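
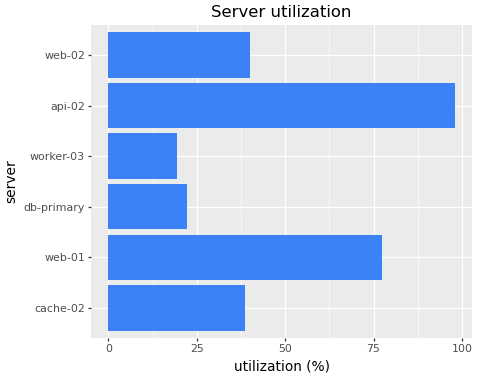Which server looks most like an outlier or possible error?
api-02

api-02 ≈ 100; the rest sit between ≈ 20 and ≈ 80.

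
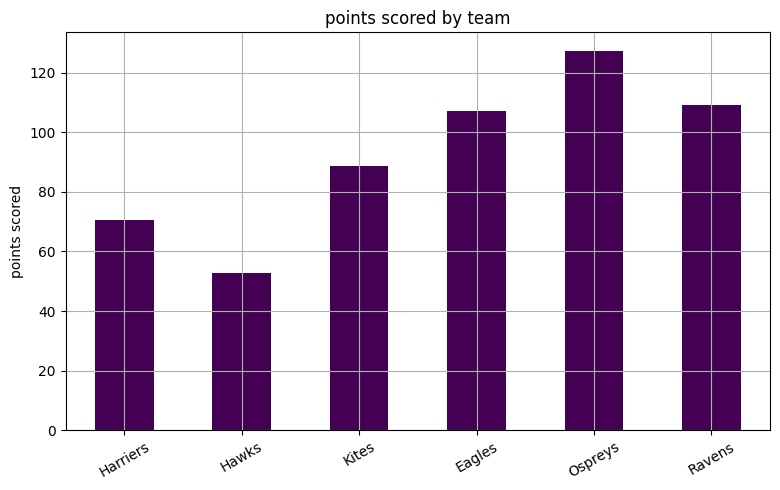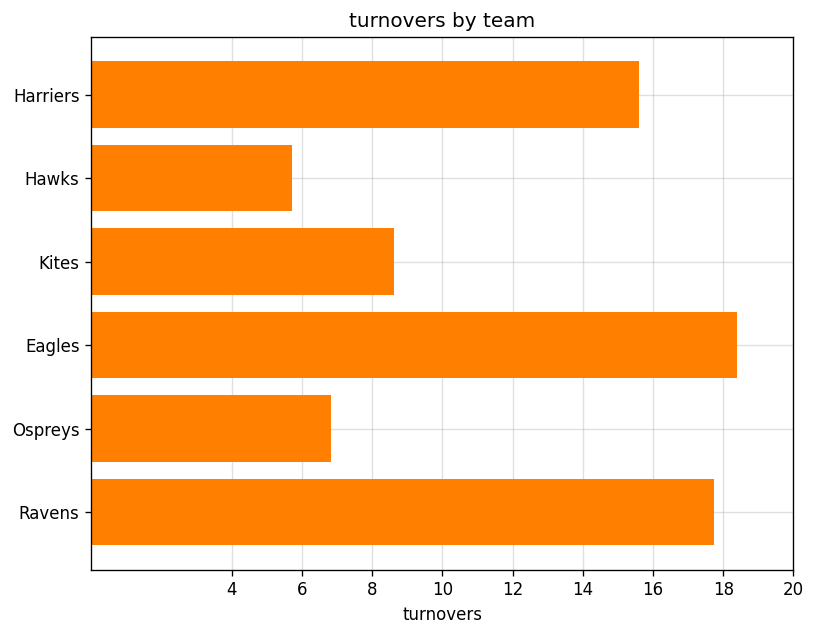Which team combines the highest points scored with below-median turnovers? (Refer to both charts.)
Ospreys

Chart 2 median turnovers ≈ 12; below-median teams: Hawks, Kites, Ospreys. Among those, Ospreys has the highest points scored (≈ 120).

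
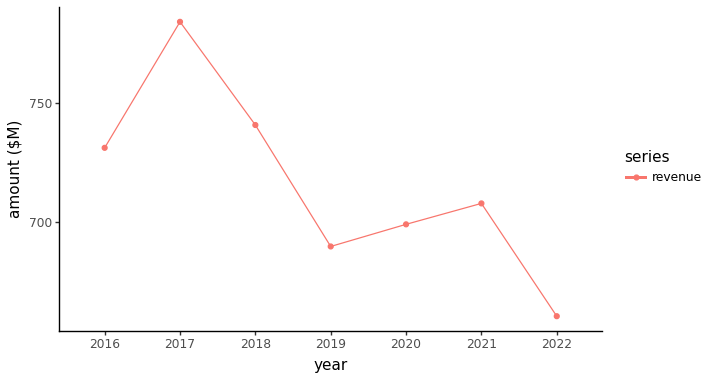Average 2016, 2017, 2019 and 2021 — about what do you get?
≈ 725

(740 + 780 + 680 + 700) / 4 ≈ 725.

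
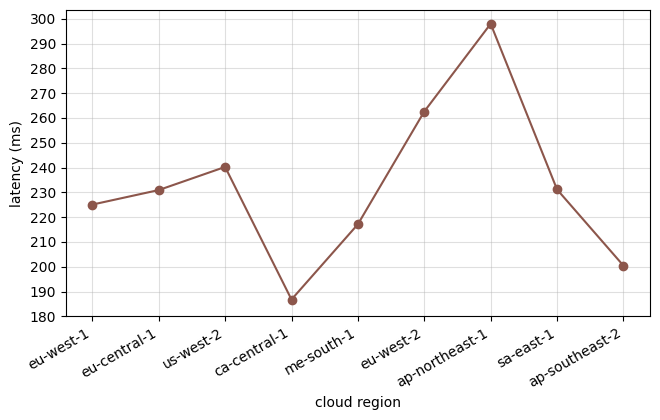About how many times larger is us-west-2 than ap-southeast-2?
us-west-2 ≈ 240, ap-southeast-2 ≈ 200; 240/200 ≈ 1.2.

≈ 1.2×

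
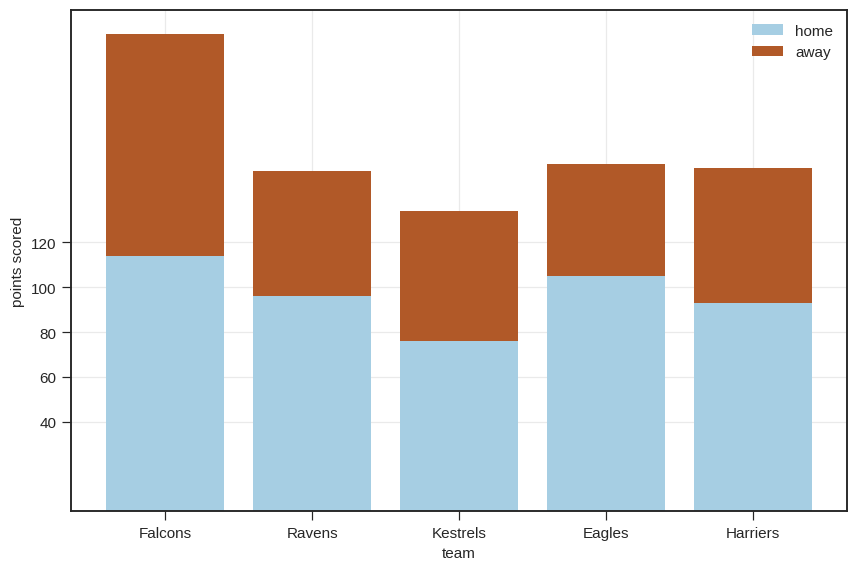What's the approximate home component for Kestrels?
home top ≈ 80, bottom ≈ 0; segment ≈ 80.

≈ 80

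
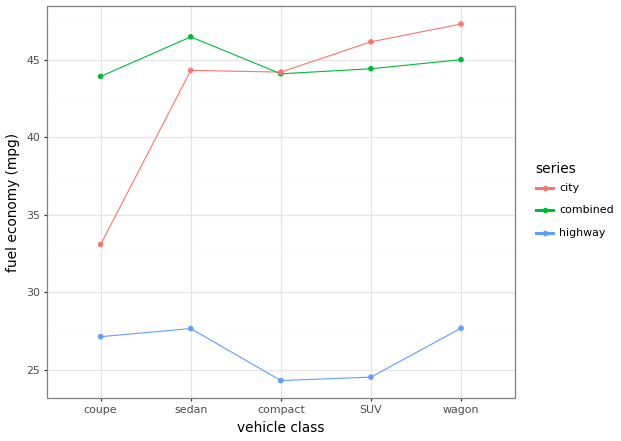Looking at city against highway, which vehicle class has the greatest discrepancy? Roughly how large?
SUV: city ≈ 46, highway ≈ 24 → gap ≈ 22. Next-largest (compact) is only ≈ 20.

SUV, ≈ 22 mpg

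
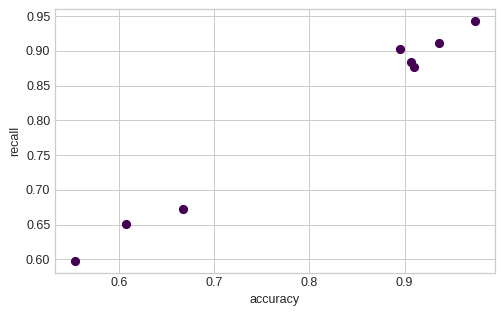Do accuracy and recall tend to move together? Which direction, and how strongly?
Points are positively correlated; strong (|r| ≈ 1.0).

positive, strong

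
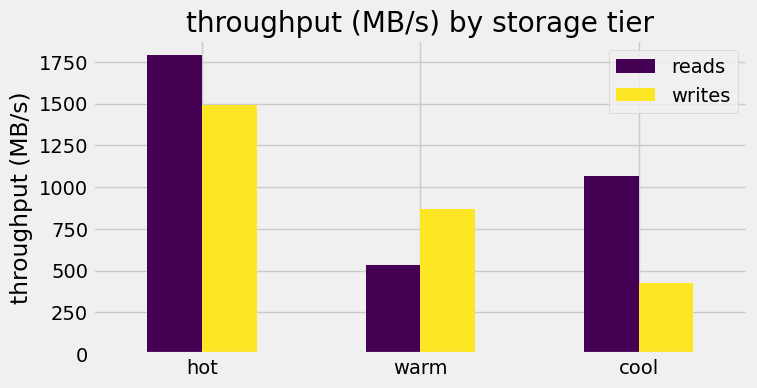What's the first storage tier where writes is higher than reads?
warm

hot: writes ≈ 1400 vs reads ≈ 1800 (not yet); warm: writes ≈ 800 vs reads ≈ 600 (first crossover).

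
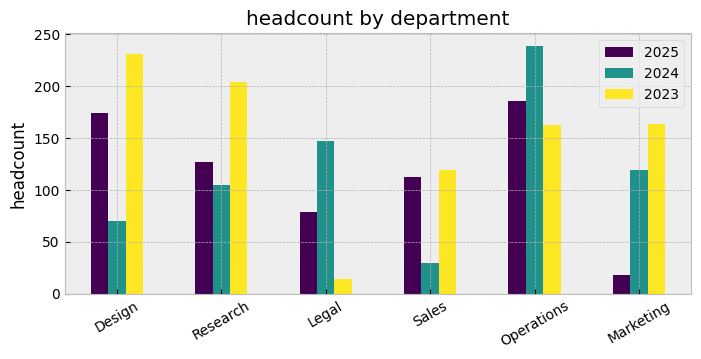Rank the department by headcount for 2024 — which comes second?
Top 3 for 2024: Operations ≈ 240, Legal ≈ 140, Marketing ≈ 120.

Legal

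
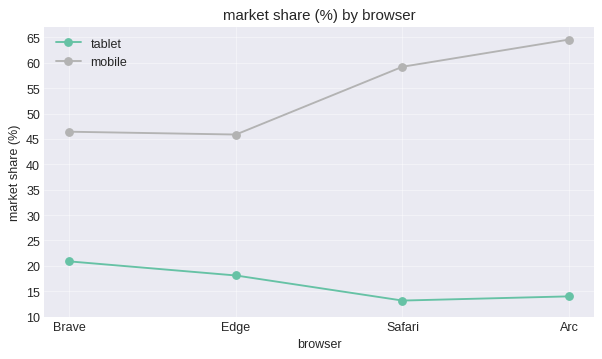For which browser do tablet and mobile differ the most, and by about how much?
Arc: tablet ≈ 15, mobile ≈ 65 → gap ≈ 50. Next-largest (Safari) is only ≈ 45.

Arc, ≈ 50 %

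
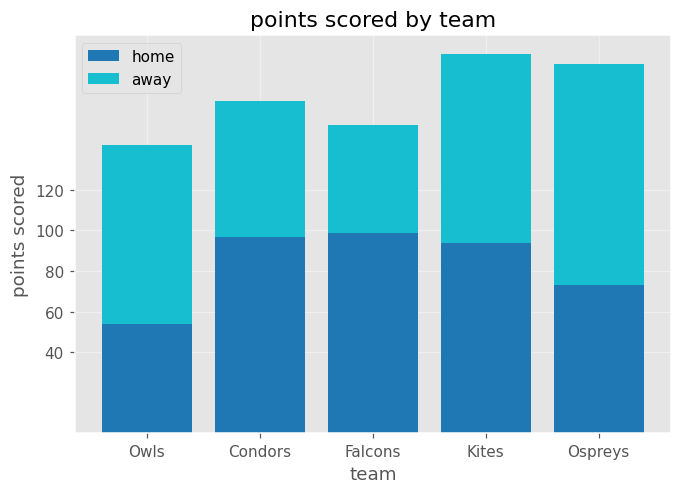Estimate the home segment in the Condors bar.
home top ≈ 100, bottom ≈ 0; segment ≈ 100.

≈ 100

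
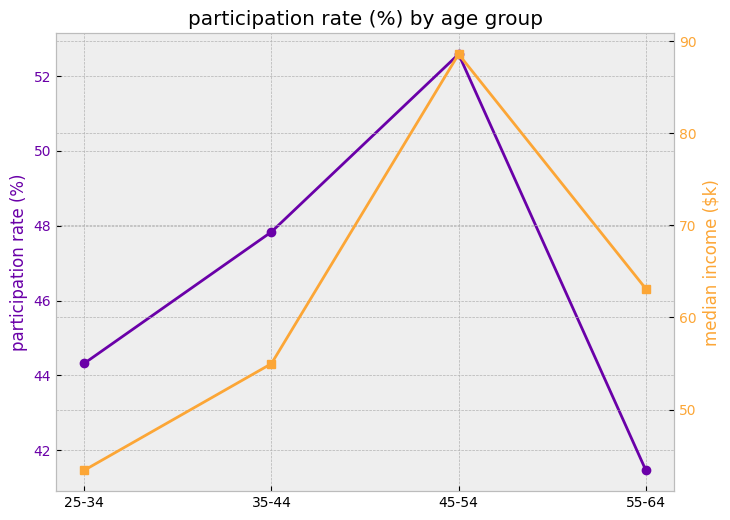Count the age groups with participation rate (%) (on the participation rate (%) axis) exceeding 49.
Above 49: 45-54.

1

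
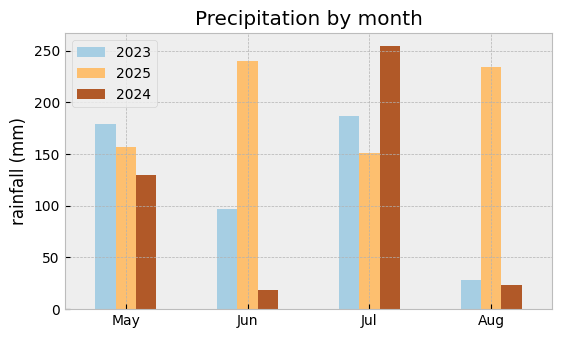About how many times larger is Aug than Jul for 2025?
Aug ≈ 225, Jul ≈ 150; 225/150 ≈ 1.5.

≈ 1.5×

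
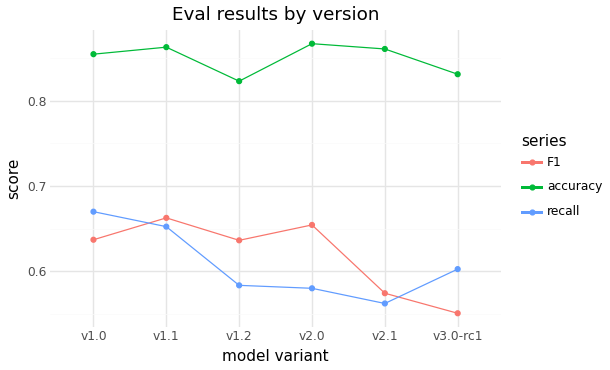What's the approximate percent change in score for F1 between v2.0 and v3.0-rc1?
v2.0 ≈ 0.65, v3.0-rc1 ≈ 0.55; (0.55 − 0.65) / 0.65 ≈ -15.4%.

≈ -15.4%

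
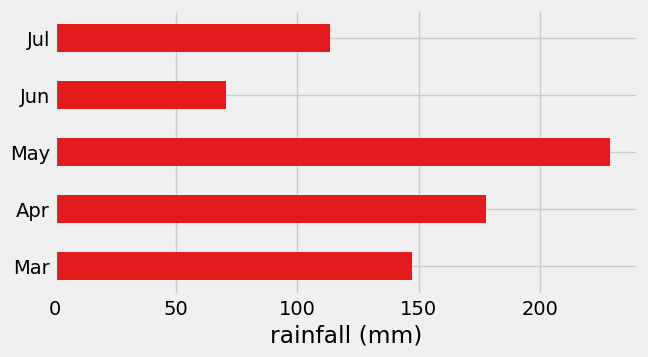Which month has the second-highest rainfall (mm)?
Apr

Top 3: May ≈ 220, Apr ≈ 180, Mar ≈ 140.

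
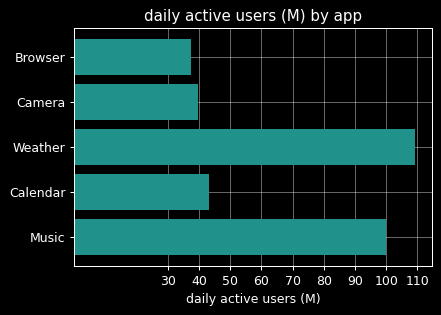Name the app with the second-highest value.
Top 3: Weather ≈ 110, Music ≈ 100, Calendar ≈ 40.

Music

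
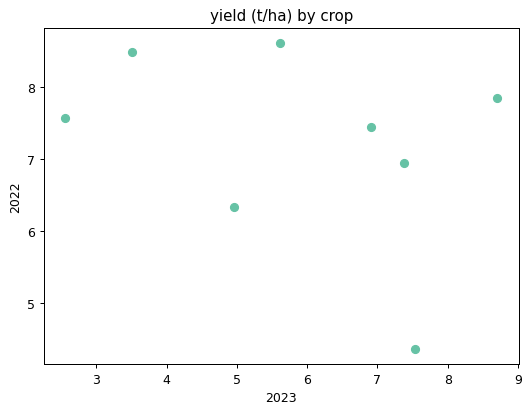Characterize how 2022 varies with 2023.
negative, weak

Points are negatively correlated; weak (|r| ≈ 0.3).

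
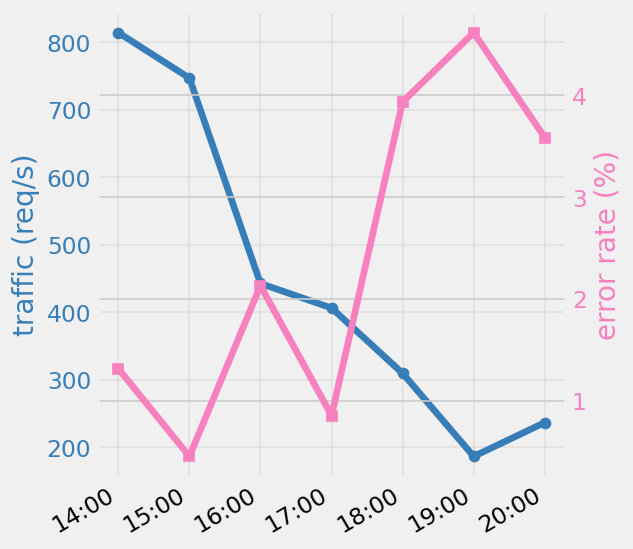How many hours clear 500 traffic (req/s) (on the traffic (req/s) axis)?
Above 500: 14:00, 15:00.

2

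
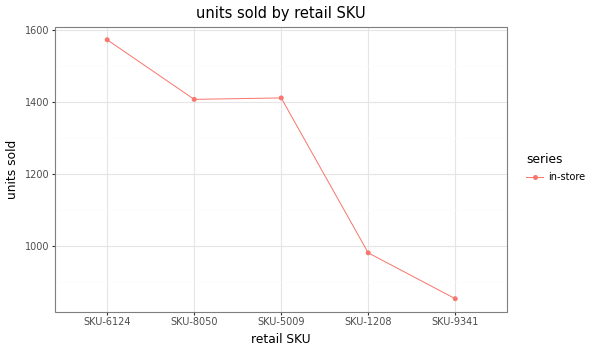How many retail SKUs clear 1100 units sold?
Above 1100: SKU-6124, SKU-8050, SKU-5009.

3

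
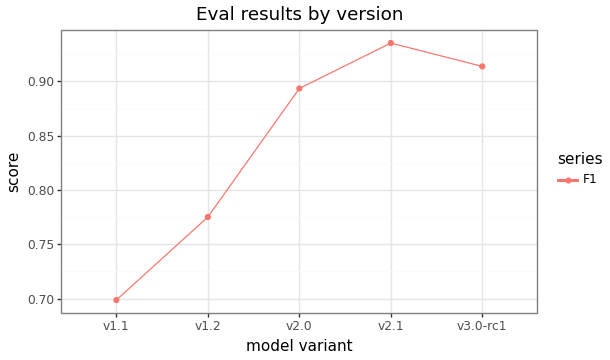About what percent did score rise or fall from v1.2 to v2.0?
≈ +15.4%

v1.2 ≈ 0.78, v2.0 ≈ 0.90; (0.90 − 0.78) / 0.78 ≈ +15.4%.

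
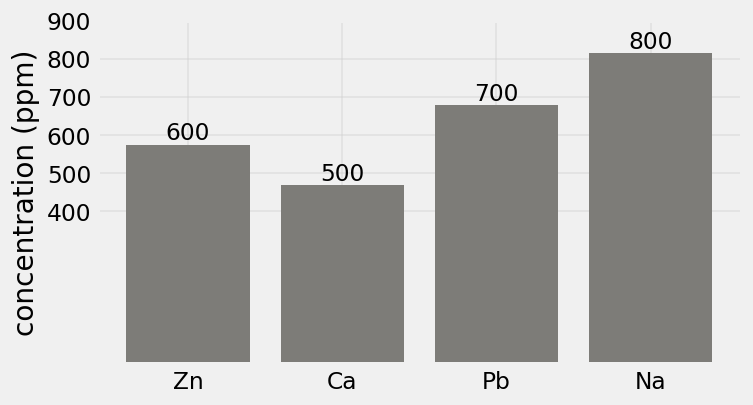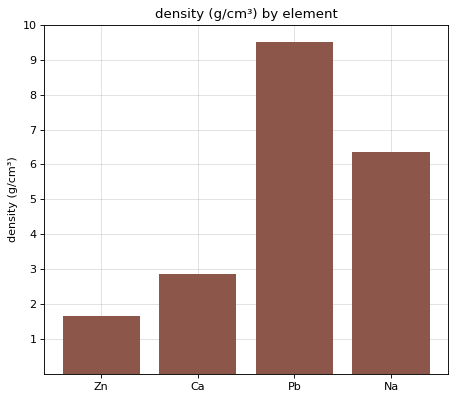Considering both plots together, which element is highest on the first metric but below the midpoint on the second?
Zn

Chart 2 median density (g/cm³) ≈ 5; below-median elements: Zn, Ca. Among those, Zn has the highest concentration (ppm) (≈ 600).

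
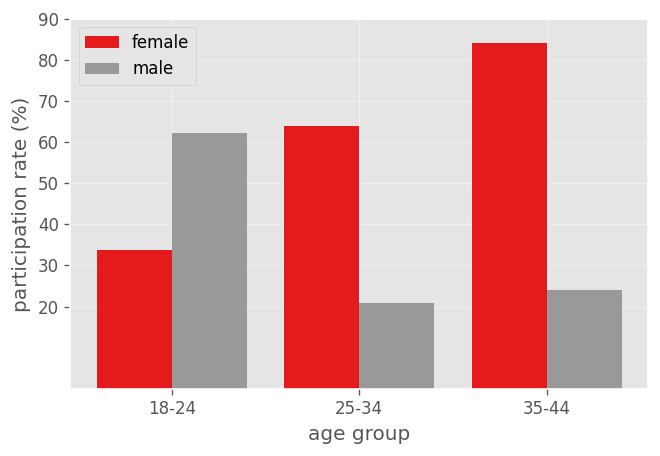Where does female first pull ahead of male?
25-34

18-24: female ≈ 30 vs male ≈ 60 (not yet); 25-34: female ≈ 60 vs male ≈ 20 (first crossover).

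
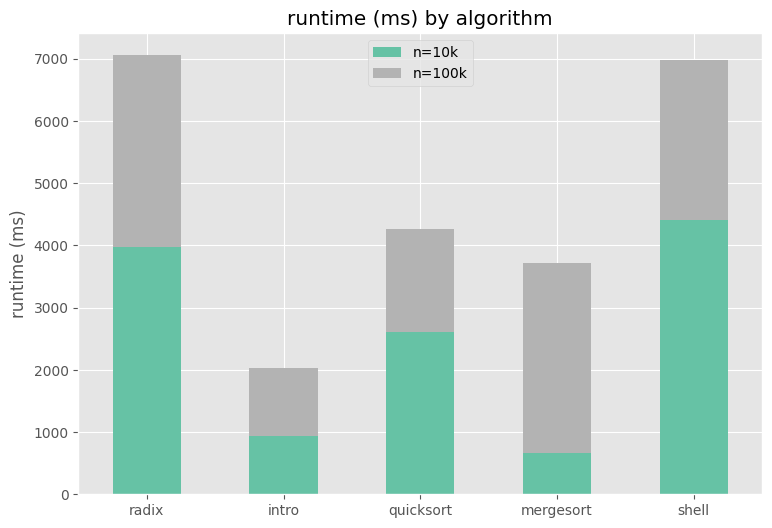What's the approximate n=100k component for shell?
≈ 3000

n=100k top ≈ 7000, bottom ≈ 4000; segment ≈ 3000.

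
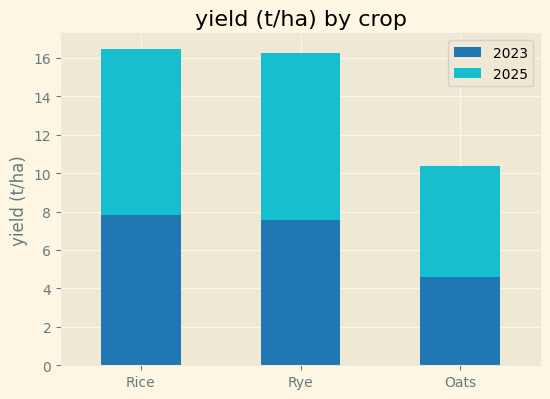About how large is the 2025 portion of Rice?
2025 top ≈ 16, bottom ≈ 8; segment ≈ 8.

≈ 8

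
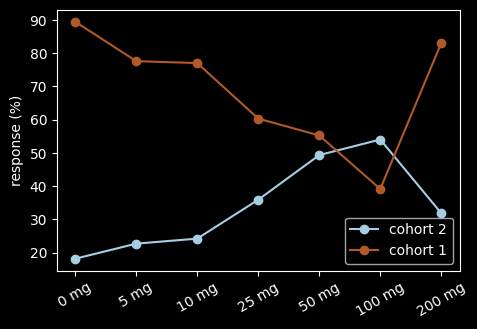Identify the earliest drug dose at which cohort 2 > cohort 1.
50 mg: cohort 2 ≈ 50 vs cohort 1 ≈ 60 (not yet); 100 mg: cohort 2 ≈ 50 vs cohort 1 ≈ 40 (first crossover).

100 mg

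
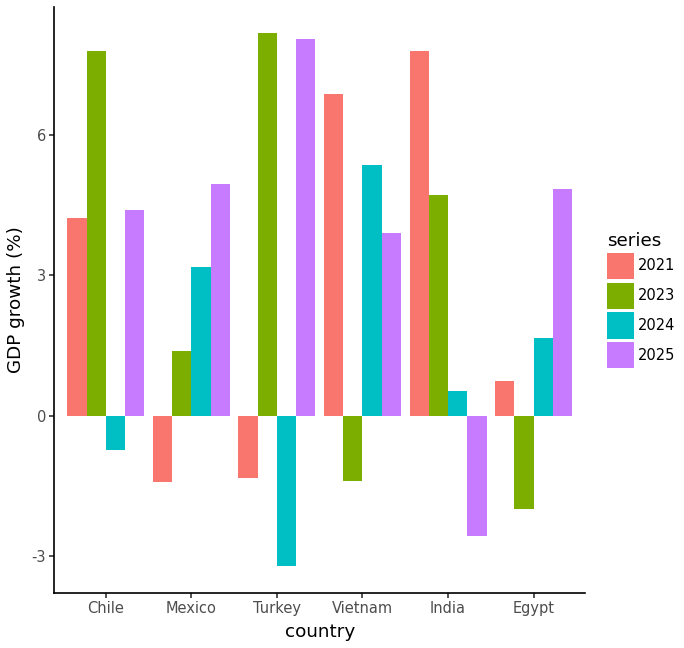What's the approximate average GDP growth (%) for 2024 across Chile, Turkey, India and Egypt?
(-1 + -3 + 1 + 2) / 4 ≈ 0.

≈ 0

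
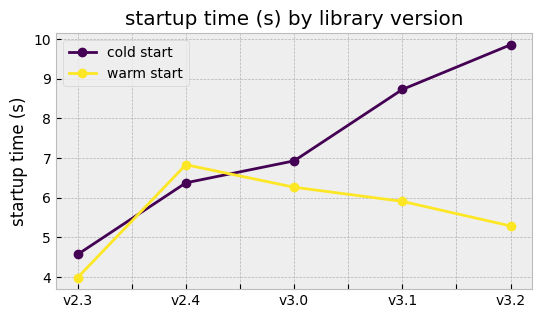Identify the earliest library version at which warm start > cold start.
v2.4

v2.3: warm start ≈ 4.0 vs cold start ≈ 4.5 (not yet); v2.4: warm start ≈ 7.0 vs cold start ≈ 6.5 (first crossover).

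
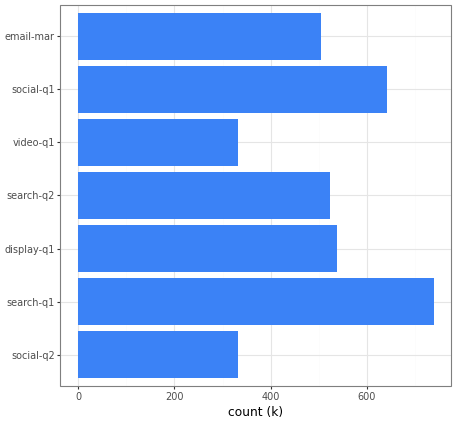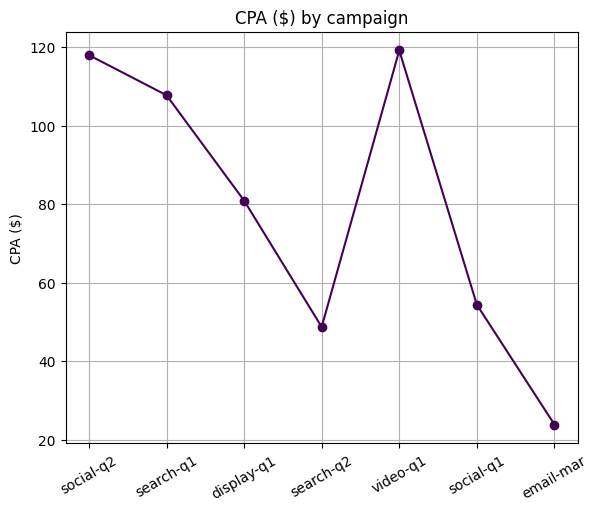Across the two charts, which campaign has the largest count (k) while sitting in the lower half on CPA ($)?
social-q1

Chart 2 median CPA ($) ≈ 80; below-median campaigns: search-q2, social-q1, email-mar. Among those, social-q1 has the highest count (k) (≈ 600).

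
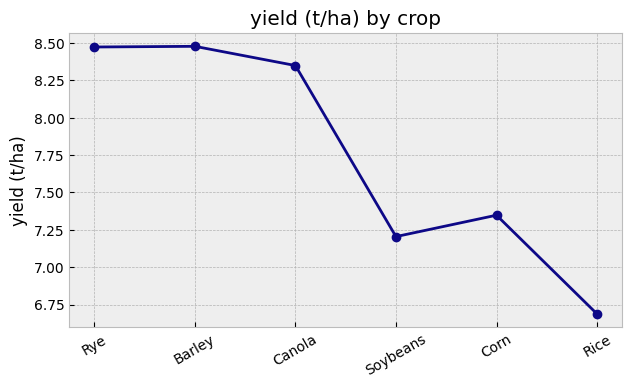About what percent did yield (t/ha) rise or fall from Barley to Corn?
≈ -11.9%

Barley ≈ 8.4, Corn ≈ 7.4; (7.4 − 8.4) / 8.4 ≈ -11.9%.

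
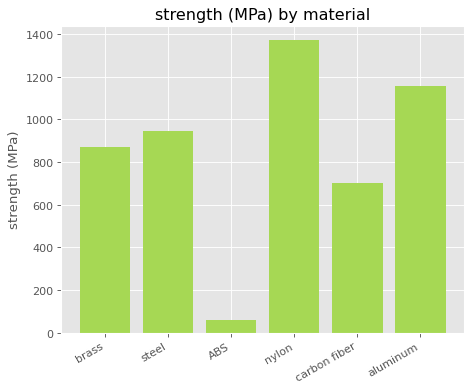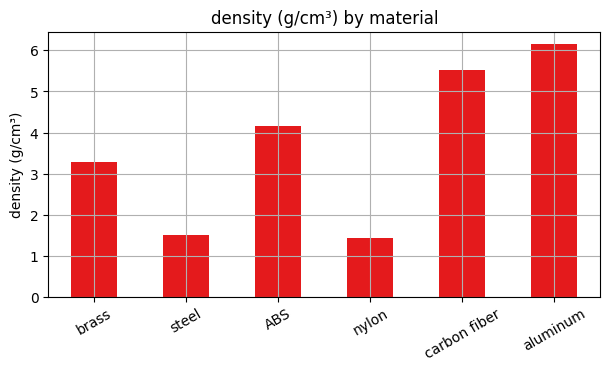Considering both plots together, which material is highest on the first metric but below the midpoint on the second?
nylon

Chart 2 median density (g/cm³) ≈ 4; below-median materials: brass, steel, nylon. Among those, nylon has the highest strength (MPa) (≈ 1400).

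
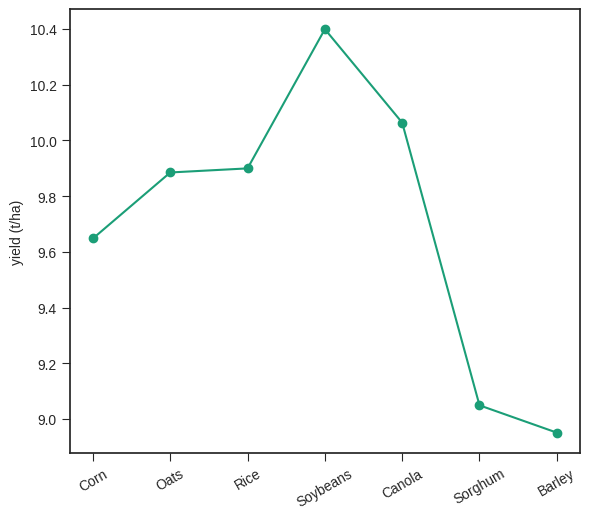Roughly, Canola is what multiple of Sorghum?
Canola ≈ 10.0, Sorghum ≈ 9.0; 10.0/9.0 ≈ 1.11.

≈ 1.11×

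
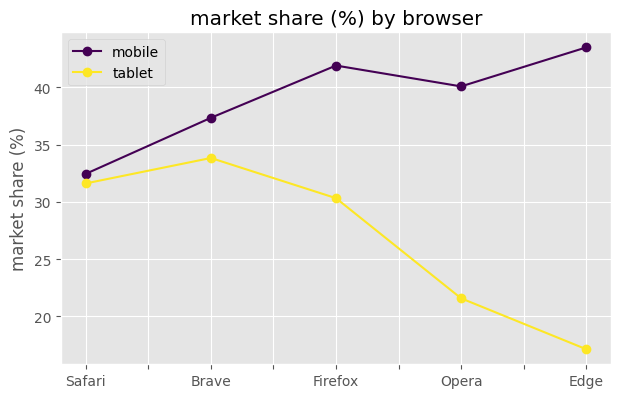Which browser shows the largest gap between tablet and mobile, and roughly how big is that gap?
Edge: tablet ≈ 15, mobile ≈ 45 → gap ≈ 30. Next-largest (Opera) is only ≈ 20.

Edge, ≈ 30 %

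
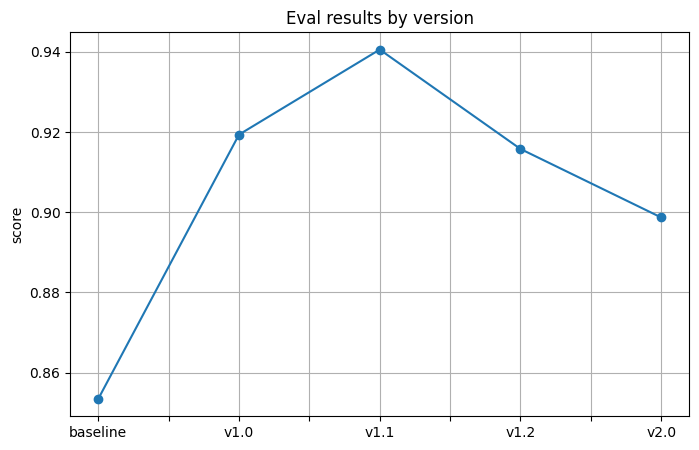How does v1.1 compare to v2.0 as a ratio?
v1.1 ≈ 0.94, v2.0 ≈ 0.90; 0.94/0.90 ≈ 1.04.

≈ 1.04×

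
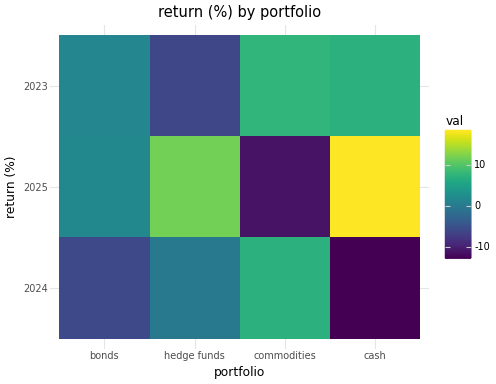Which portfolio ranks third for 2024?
Top 4 for 2024: commodities ≈ 5, hedge funds ≈ 0, bonds ≈ -5, cash ≈ -15.

bonds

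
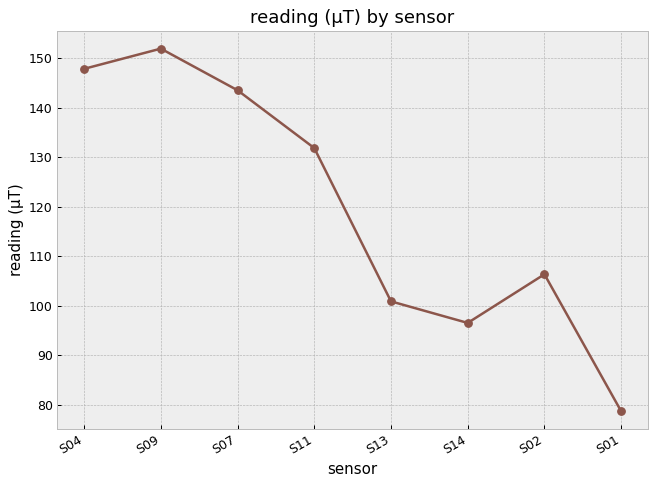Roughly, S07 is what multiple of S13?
S07 ≈ 140, S13 ≈ 100; 140/100 ≈ 1.4.

≈ 1.4×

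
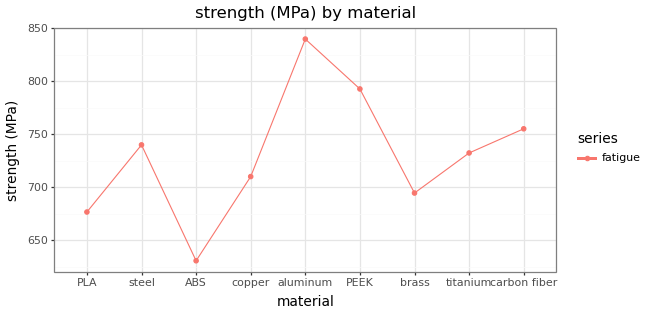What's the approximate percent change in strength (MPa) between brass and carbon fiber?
≈ +8.6%

brass ≈ 700, carbon fiber ≈ 760; (760 − 700) / 700 ≈ +8.6%.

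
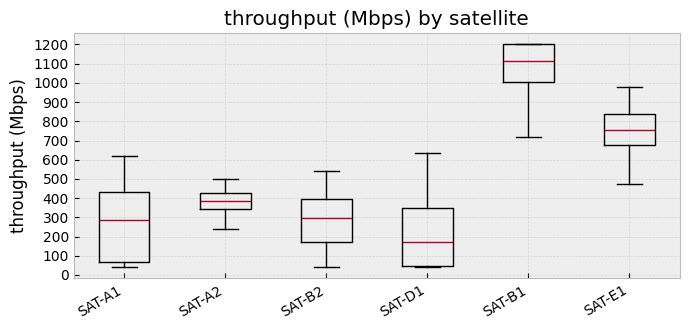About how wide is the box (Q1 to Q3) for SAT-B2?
Q3 ≈ 400, Q1 ≈ 200; IQR ≈ 200.

≈ 200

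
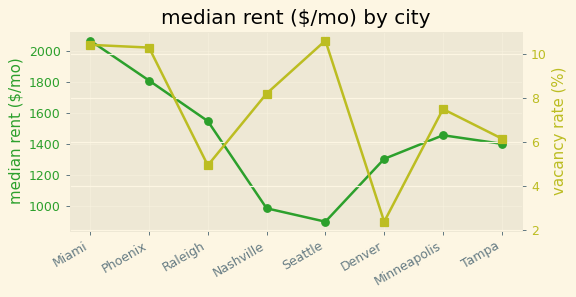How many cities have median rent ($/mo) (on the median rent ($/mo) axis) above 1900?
Above 1900: Miami.

1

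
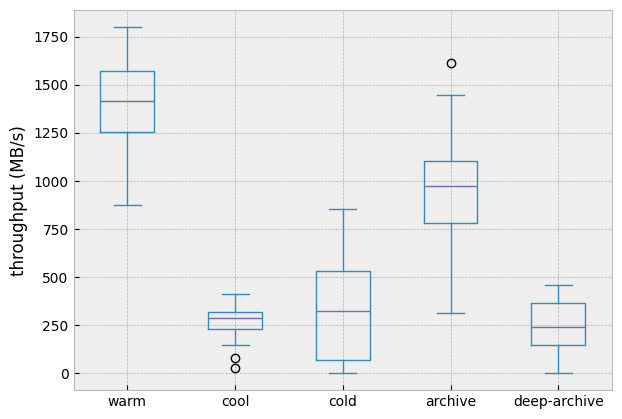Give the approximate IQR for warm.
Q3 ≈ 1600, Q1 ≈ 1300; IQR ≈ 300.

≈ 300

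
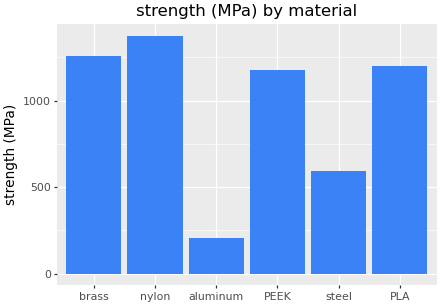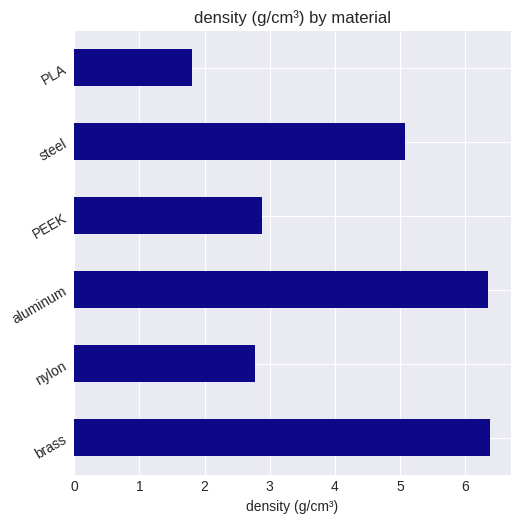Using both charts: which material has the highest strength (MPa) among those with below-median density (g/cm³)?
nylon

Chart 2 median density (g/cm³) ≈ 4; below-median materials: nylon, PEEK, PLA. Among those, nylon has the highest strength (MPa) (≈ 1400).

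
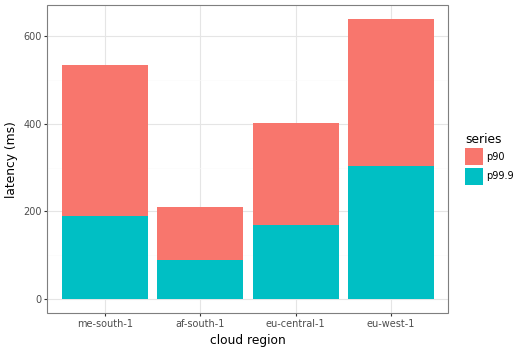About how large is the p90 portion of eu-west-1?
p90 top ≈ 600, bottom ≈ 300; segment ≈ 300.

≈ 300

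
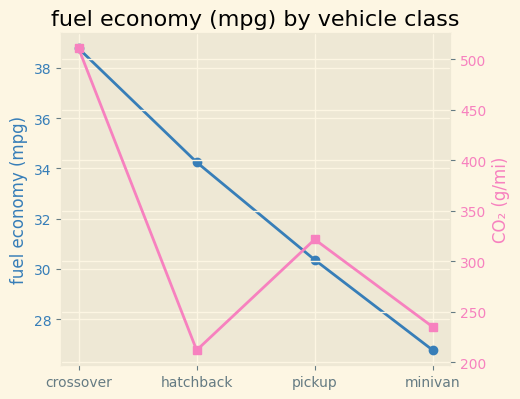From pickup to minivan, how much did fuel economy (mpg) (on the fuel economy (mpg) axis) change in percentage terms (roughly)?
≈ -13.3%

pickup ≈ 30, minivan ≈ 26; (26 − 30) / 30 ≈ -13.3%.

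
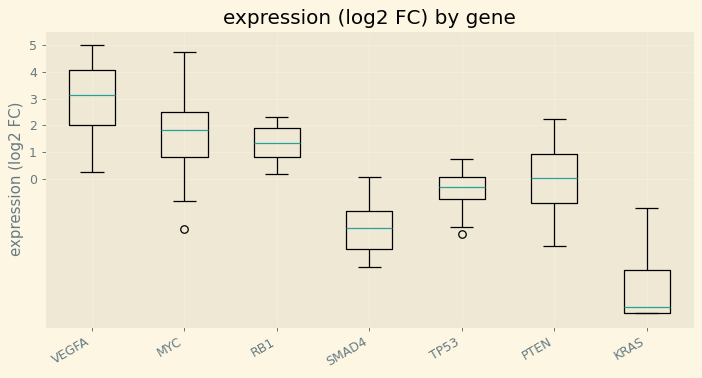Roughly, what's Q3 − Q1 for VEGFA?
≈ 2

Q3 ≈ 4, Q1 ≈ 2; IQR ≈ 2.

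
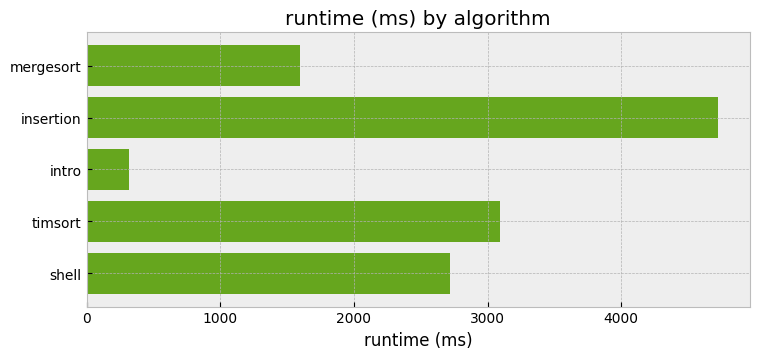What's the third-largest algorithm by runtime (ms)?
shell

Top 4: insertion ≈ 4500, timsort ≈ 3000, shell ≈ 2500, mergesort ≈ 1500.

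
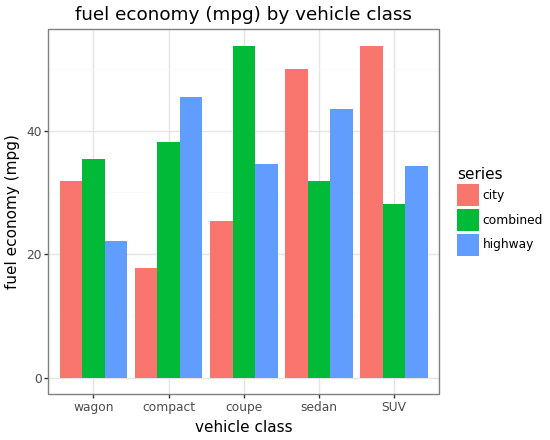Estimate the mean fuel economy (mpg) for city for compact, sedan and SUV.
(20 + 50 + 55) / 3 ≈ 42.

≈ 42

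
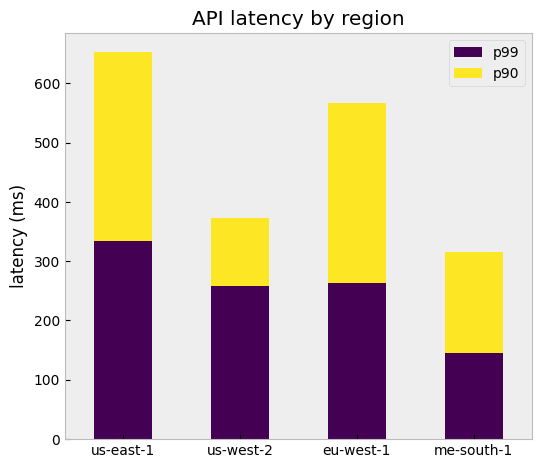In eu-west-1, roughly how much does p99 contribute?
≈ 300

p99 top ≈ 300, bottom ≈ 0; segment ≈ 300.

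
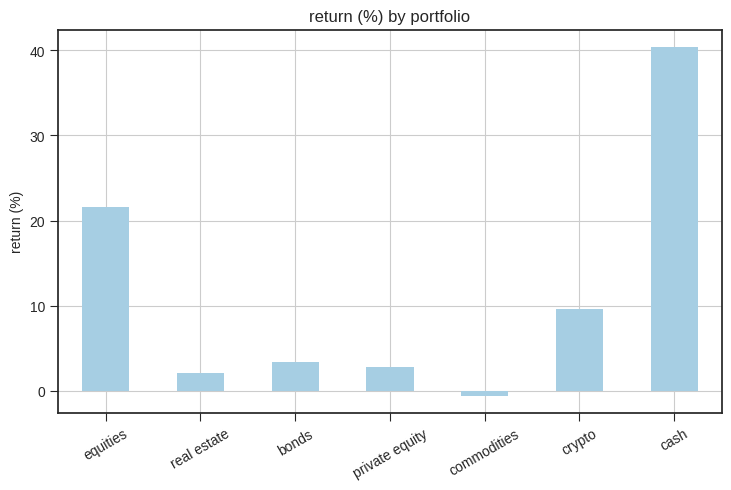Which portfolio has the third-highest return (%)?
Top 4: cash ≈ 40, equities ≈ 20, crypto ≈ 10, bonds ≈ 5.

crypto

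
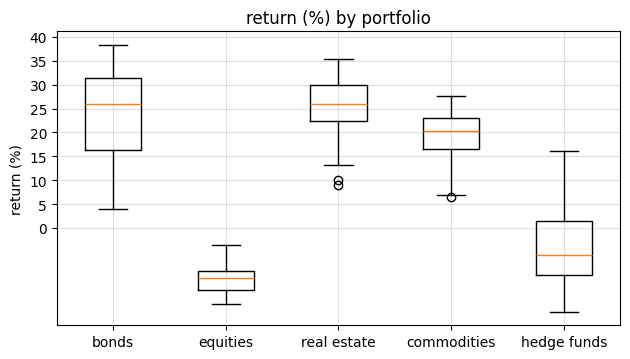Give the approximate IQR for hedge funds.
≈ 10

Q3 ≈ 0, Q1 ≈ -10; IQR ≈ 10.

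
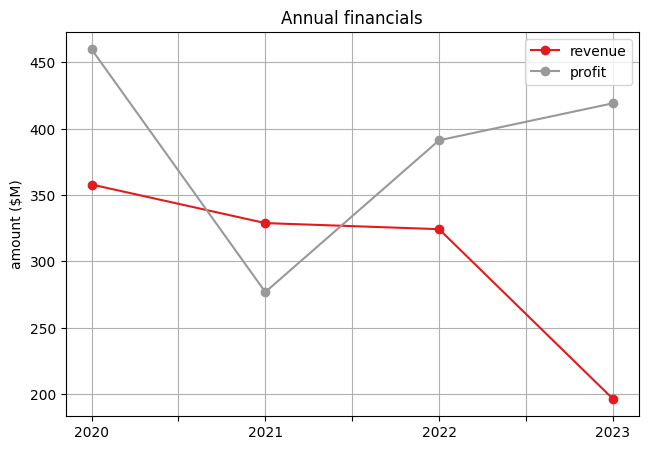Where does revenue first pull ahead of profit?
2021

2020: revenue ≈ 350 vs profit ≈ 450 (not yet); 2021: revenue ≈ 325 vs profit ≈ 275 (first crossover).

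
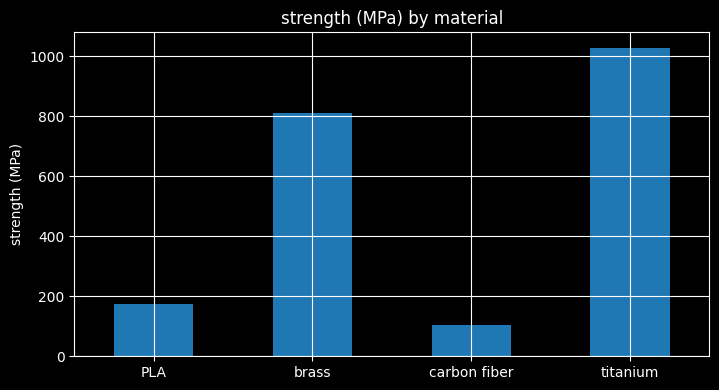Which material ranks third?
PLA

Top 4: titanium ≈ 1000, brass ≈ 800, PLA ≈ 200, carbon fiber ≈ 100.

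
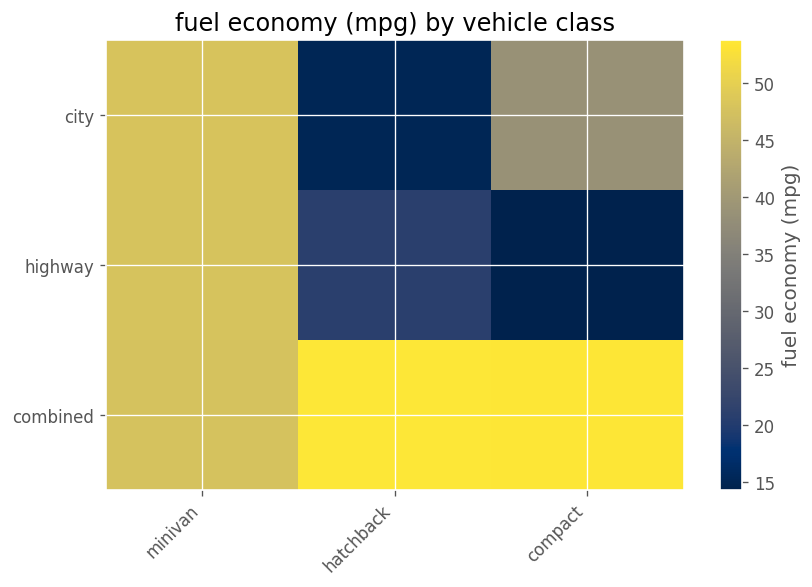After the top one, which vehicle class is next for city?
Top 3 for city: minivan ≈ 50, compact ≈ 40, hatchback ≈ 15.

compact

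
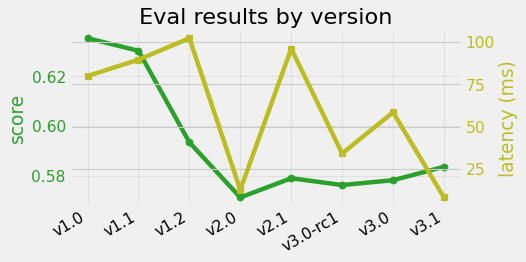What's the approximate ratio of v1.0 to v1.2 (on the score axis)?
v1.0 ≈ 0.64, v1.2 ≈ 0.59; 0.64/0.59 ≈ 1.08.

≈ 1.08×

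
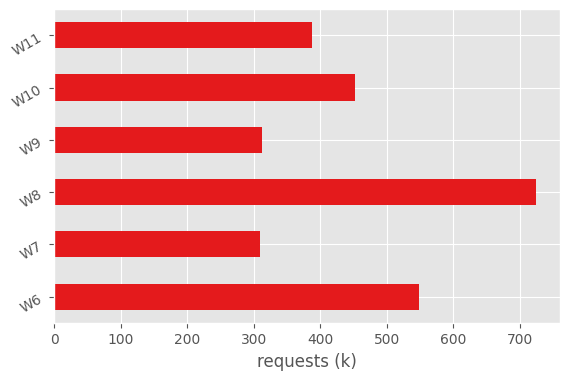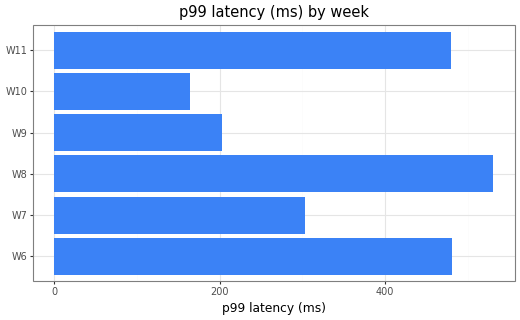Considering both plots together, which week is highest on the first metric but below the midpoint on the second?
Chart 2 median p99 latency (ms) ≈ 400; below-median weeks: W7, W9, W10. Among those, W10 has the highest requests (k) (≈ 500).

W10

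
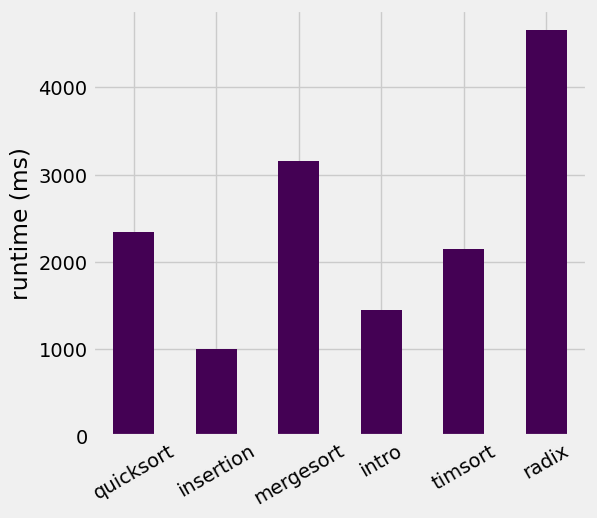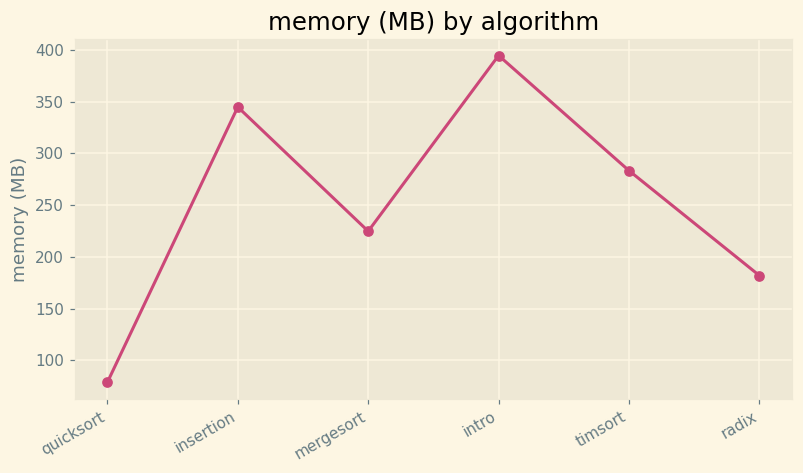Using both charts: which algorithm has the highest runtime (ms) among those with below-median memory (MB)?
radix

Chart 2 median memory (MB) ≈ 250; below-median algorithms: quicksort, mergesort, radix. Among those, radix has the highest runtime (ms) (≈ 4500).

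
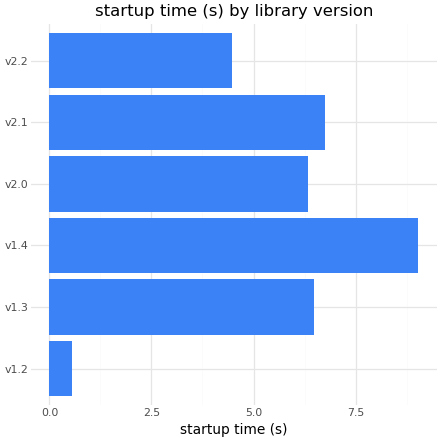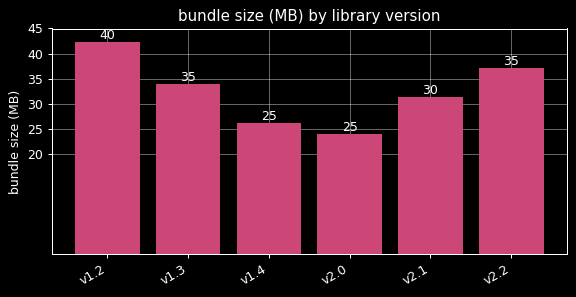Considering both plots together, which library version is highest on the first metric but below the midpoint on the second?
Chart 2 median bundle size (MB) ≈ 35; below-median library versions: v1.4, v2.0, v2.1. Among those, v1.4 has the highest startup time (s) (≈ 9).

v1.4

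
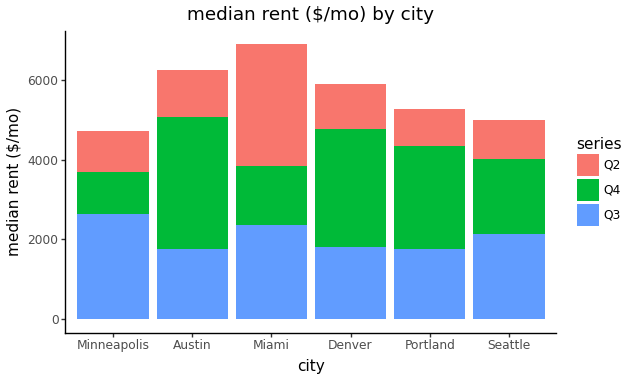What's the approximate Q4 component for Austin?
Q4 top ≈ 5000, bottom ≈ 2000; segment ≈ 3000.

≈ 3000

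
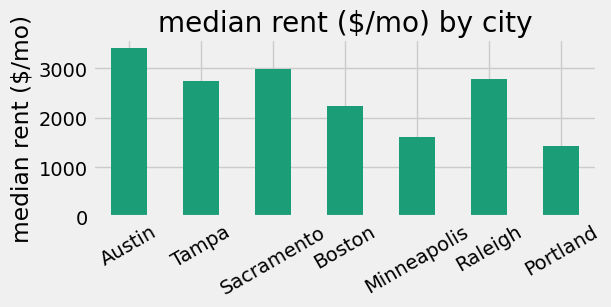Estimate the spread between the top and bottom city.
≈ 2000

Max Austin ≈ 3500, min Portland ≈ 1500; range ≈ 2000.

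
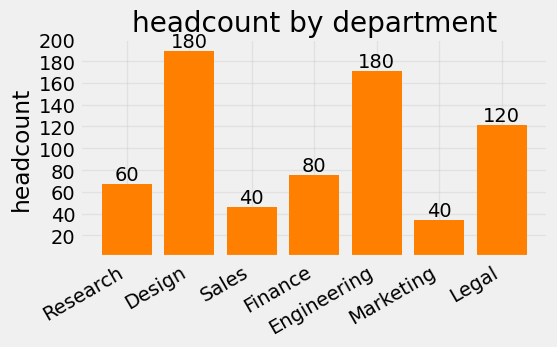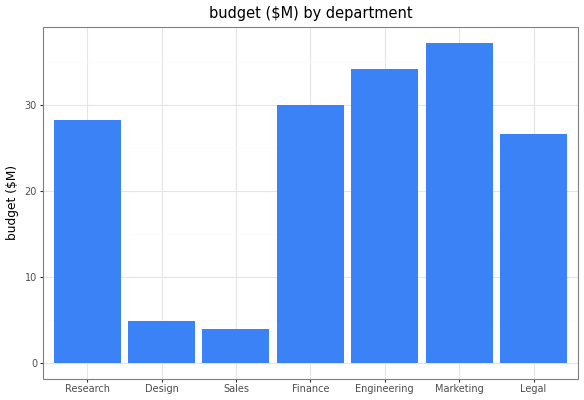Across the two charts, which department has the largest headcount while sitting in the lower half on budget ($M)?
Chart 2 median budget ($M) ≈ 30; below-median departments: Design, Sales, Legal. Among those, Design has the highest headcount (≈ 180).

Design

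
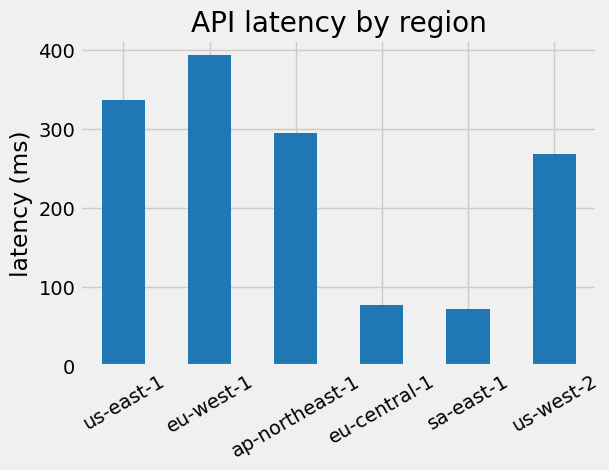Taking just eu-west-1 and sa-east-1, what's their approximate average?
(400 + 50) / 2 ≈ 225.

≈ 225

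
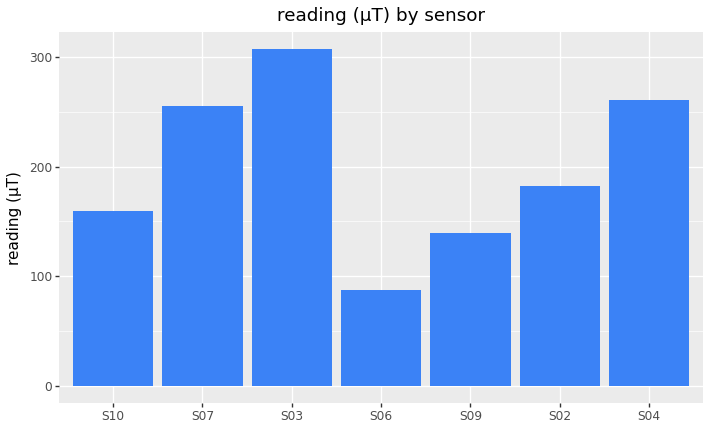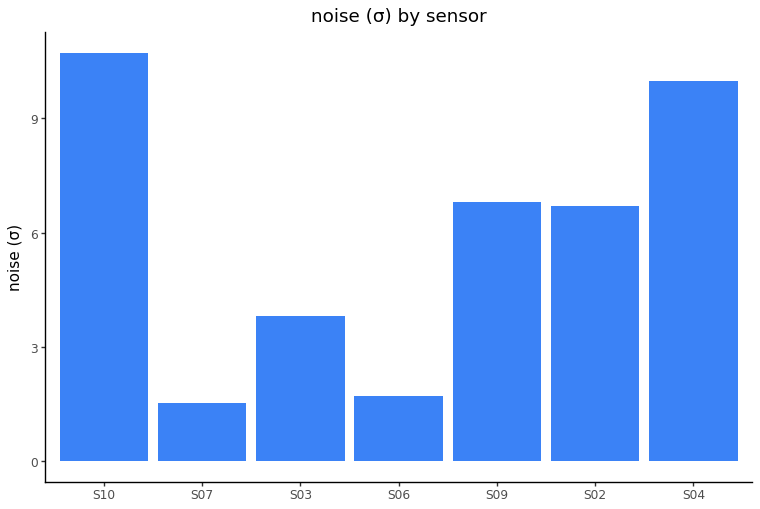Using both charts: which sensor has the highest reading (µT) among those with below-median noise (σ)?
Chart 2 median noise (σ) ≈ 7; below-median sensors: S07, S03, S06. Among those, S03 has the highest reading (µT) (≈ 300).

S03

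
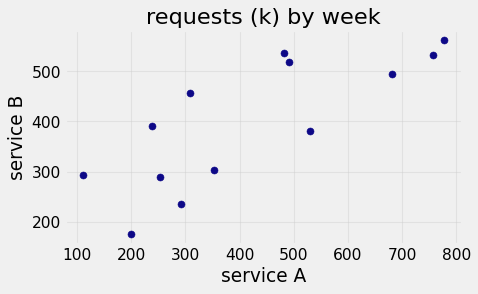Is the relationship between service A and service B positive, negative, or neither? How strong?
Points are positively correlated; strong (|r| ≈ 0.8).

positive, strong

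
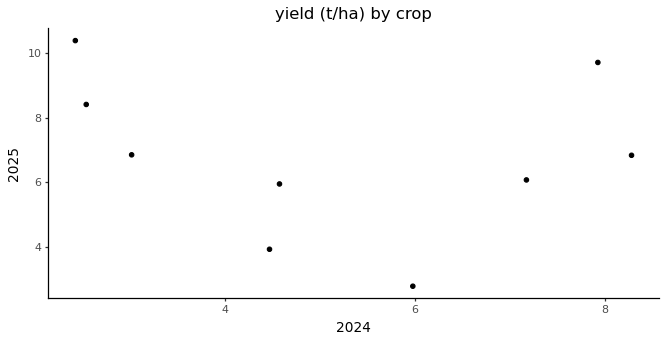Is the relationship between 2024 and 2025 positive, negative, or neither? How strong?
no clear correlation

Points are roughly uncorrelated; weak (|r| ≈ 0.2).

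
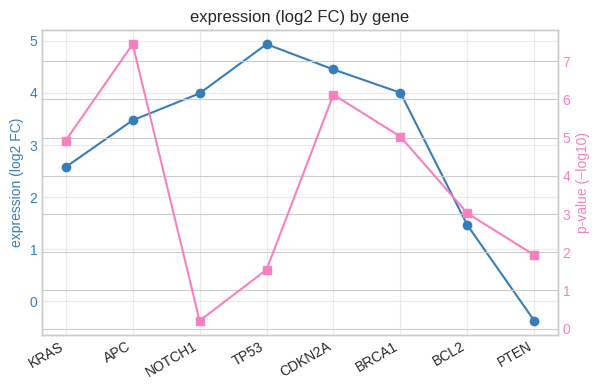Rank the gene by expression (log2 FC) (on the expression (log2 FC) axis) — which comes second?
Top 3 (on the expression (log2 FC) axis): TP53 ≈ 5.0, CDKN2A ≈ 4.5, BRCA1 ≈ 4.0.

CDKN2A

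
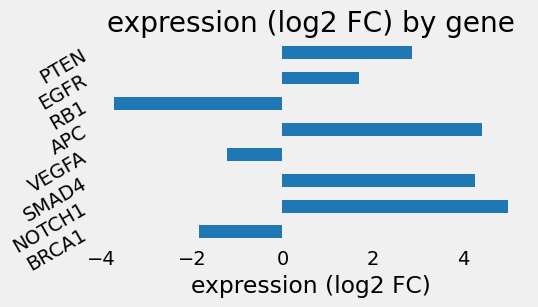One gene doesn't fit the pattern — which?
RB1

RB1 ≈ -4; the rest sit between ≈ -2 and ≈ 5.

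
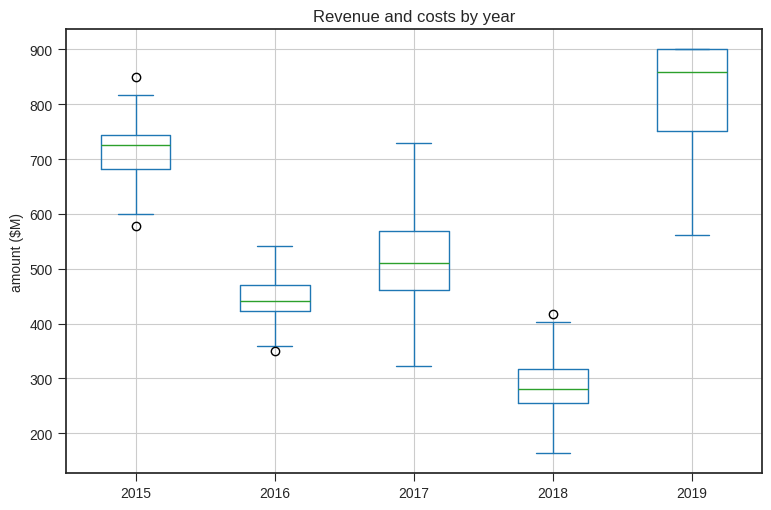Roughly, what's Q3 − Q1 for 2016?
Q3 ≈ 450, Q1 ≈ 400; IQR ≈ 50.

≈ 50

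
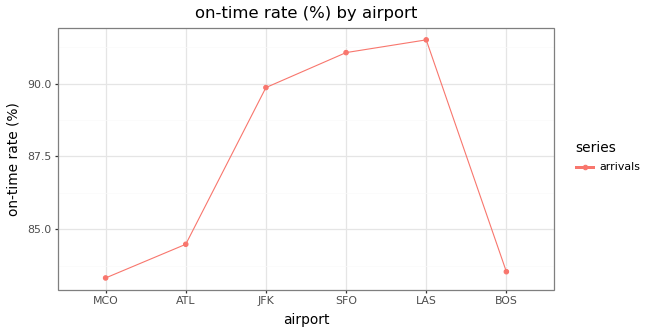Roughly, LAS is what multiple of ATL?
≈ 1.1×

LAS ≈ 92, ATL ≈ 84; 92/84 ≈ 1.1.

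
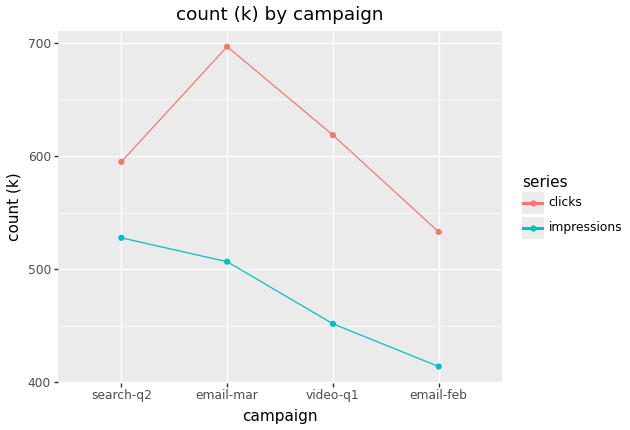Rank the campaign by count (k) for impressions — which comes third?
Top 4 for impressions: search-q2 ≈ 525, email-mar ≈ 500, video-q1 ≈ 450, email-feb ≈ 425.

video-q1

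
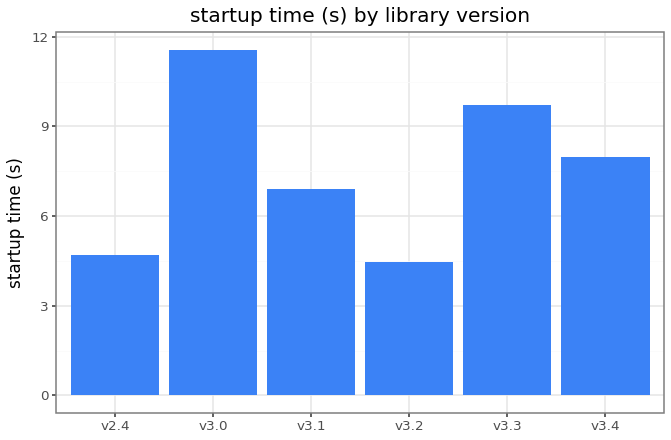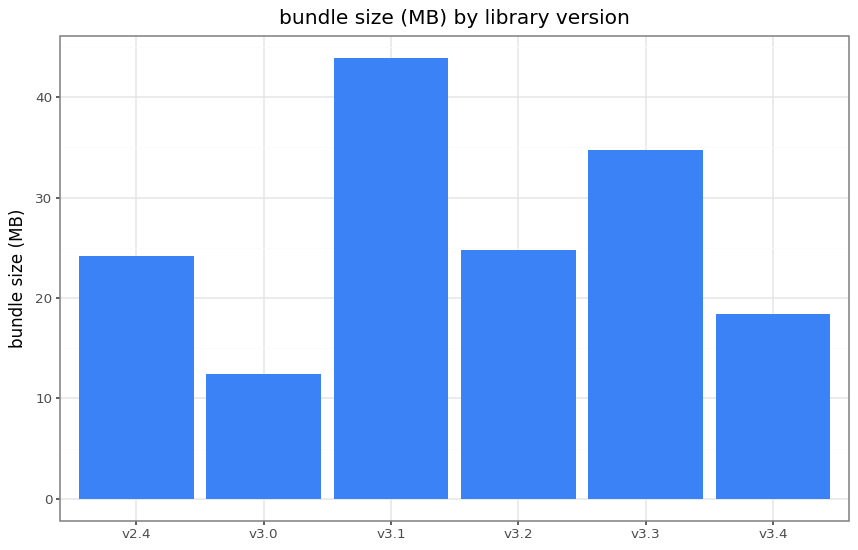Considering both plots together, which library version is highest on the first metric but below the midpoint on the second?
Chart 2 median bundle size (MB) ≈ 25; below-median library versions: v2.4, v3.0, v3.4. Among those, v3.0 has the highest startup time (s) (≈ 12).

v3.0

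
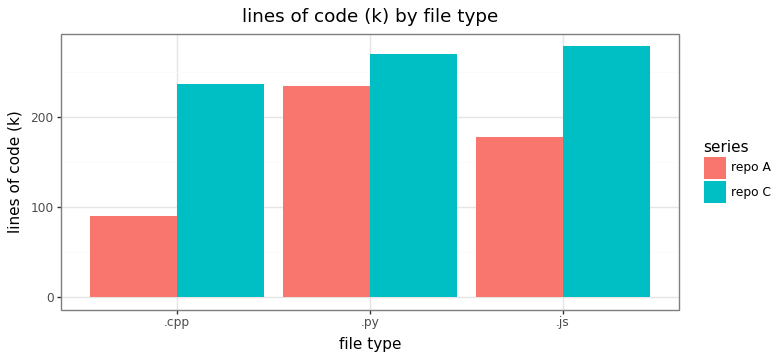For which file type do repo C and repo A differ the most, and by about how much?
.cpp, ≈ 125 k

.cpp: repo C ≈ 225, repo A ≈ 100 → gap ≈ 125. Next-largest (.js) is only ≈ 100.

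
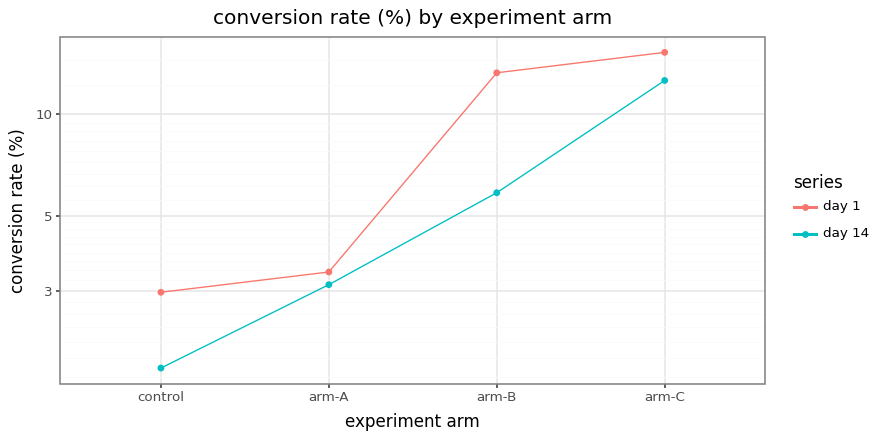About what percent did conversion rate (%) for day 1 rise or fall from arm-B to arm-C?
≈ +14.3%

arm-B ≈ 14, arm-C ≈ 16; (16 − 14) / 14 ≈ +14.3%.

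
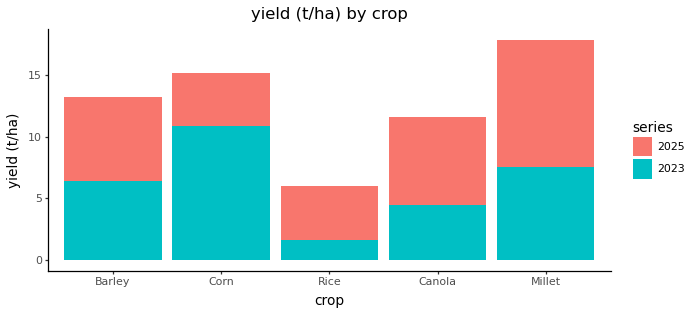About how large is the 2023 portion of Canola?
≈ 4

2023 top ≈ 4, bottom ≈ 0; segment ≈ 4.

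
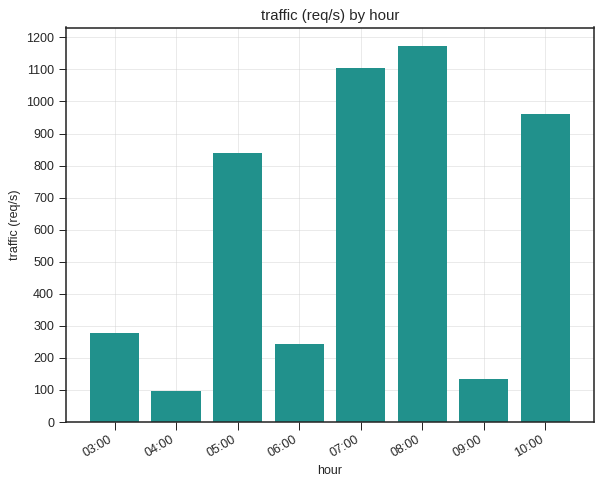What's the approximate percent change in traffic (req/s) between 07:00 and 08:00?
≈ +9.1%

07:00 ≈ 1100, 08:00 ≈ 1200; (1200 − 1100) / 1100 ≈ +9.1%.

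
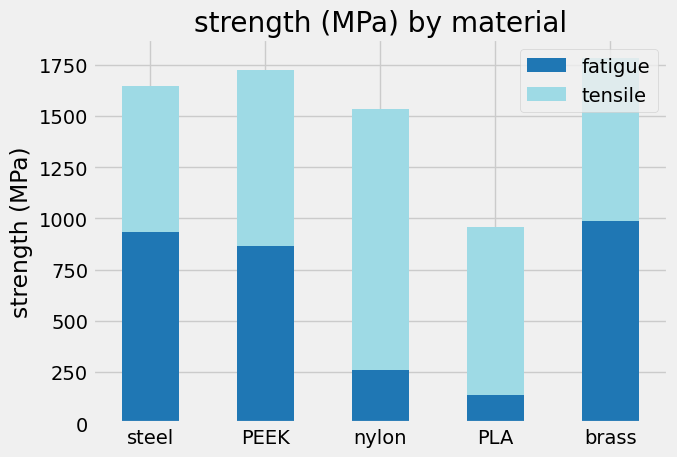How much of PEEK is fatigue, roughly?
fatigue top ≈ 800, bottom ≈ 0; segment ≈ 800.

≈ 800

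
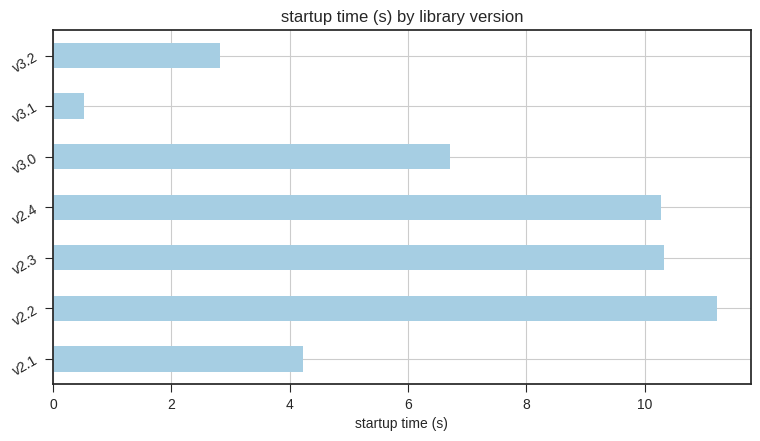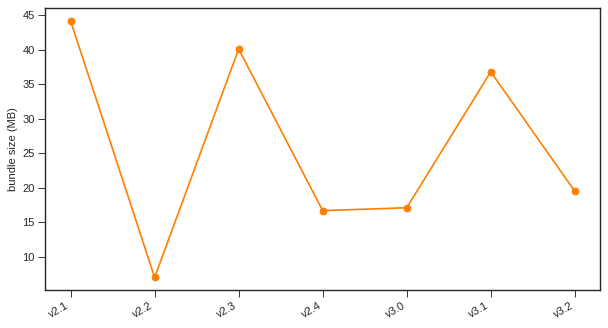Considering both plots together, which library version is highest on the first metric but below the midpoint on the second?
v2.2

Chart 2 median bundle size (MB) ≈ 20; below-median library versions: v2.2, v2.4, v3.0. Among those, v2.2 has the highest startup time (s) (≈ 12).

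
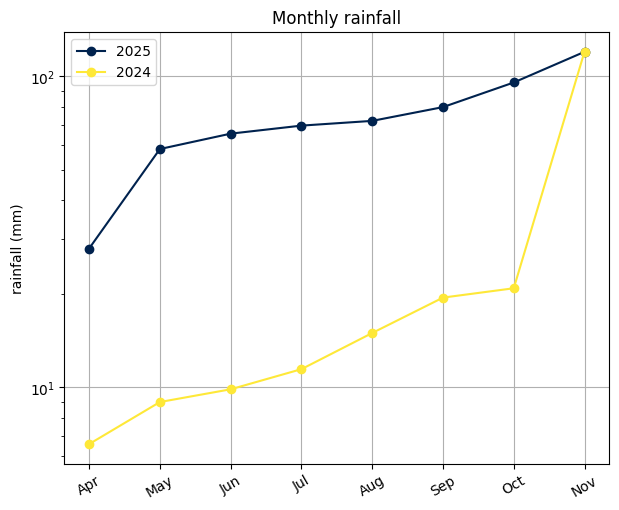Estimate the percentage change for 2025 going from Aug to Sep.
≈ +14.3%

Aug ≈ 70, Sep ≈ 80; (80 − 70) / 70 ≈ +14.3%.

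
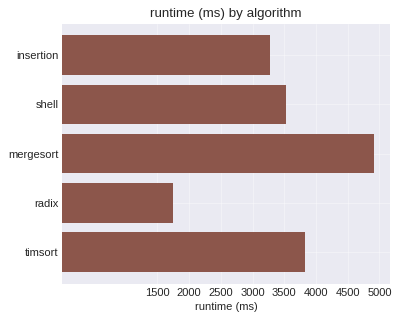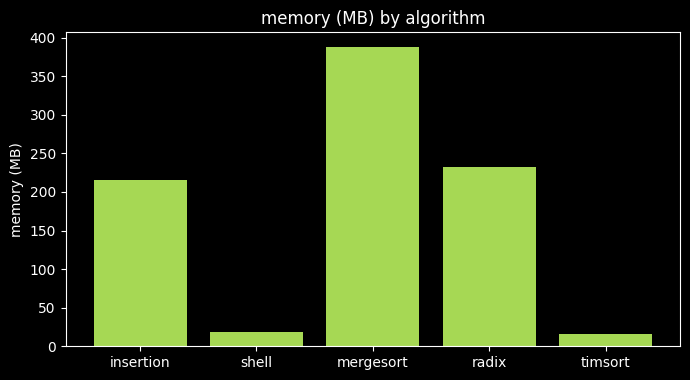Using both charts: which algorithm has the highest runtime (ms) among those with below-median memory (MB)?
Chart 2 median memory (MB) ≈ 200; below-median algorithms: shell, timsort. Among those, timsort has the highest runtime (ms) (≈ 4000).

timsort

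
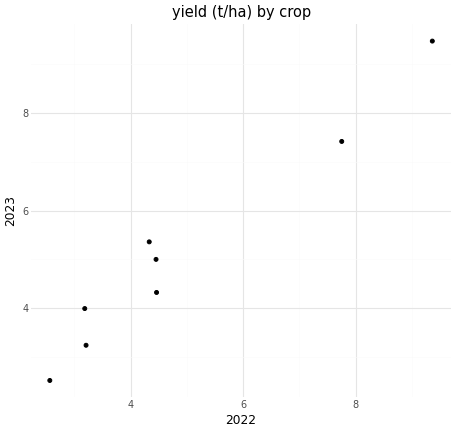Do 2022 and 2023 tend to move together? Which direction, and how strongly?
positive, strong

Points are positively correlated; strong (|r| ≈ 1.0).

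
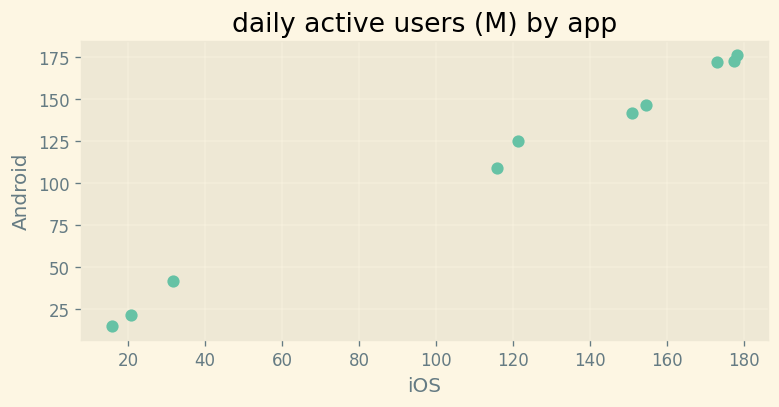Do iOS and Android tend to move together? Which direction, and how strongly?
positive, strong

Points are positively correlated; strong (|r| ≈ 1.0).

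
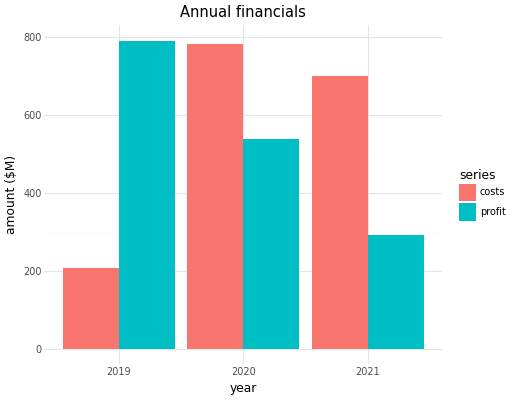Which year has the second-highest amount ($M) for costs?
Top 3 for costs: 2020 ≈ 800, 2021 ≈ 700, 2019 ≈ 200.

2021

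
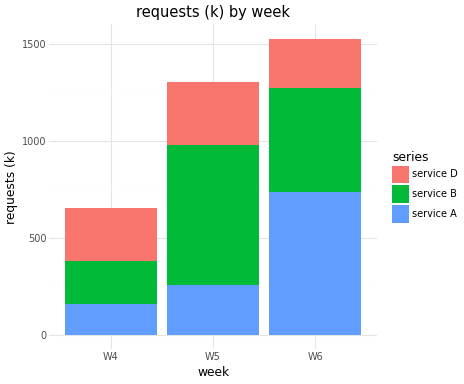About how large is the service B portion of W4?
≈ 200

service B top ≈ 400, bottom ≈ 200; segment ≈ 200.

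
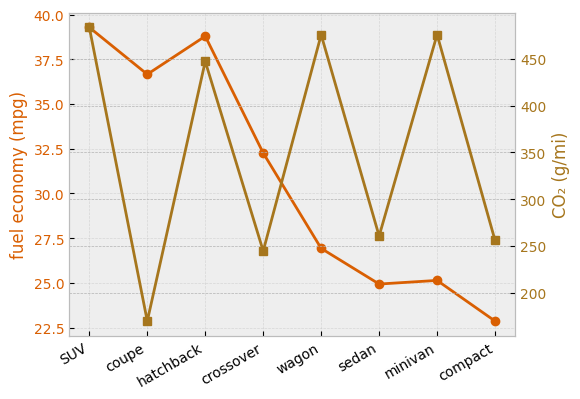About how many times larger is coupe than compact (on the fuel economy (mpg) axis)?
coupe ≈ 36, compact ≈ 22; 36/22 ≈ 1.64.

≈ 1.64×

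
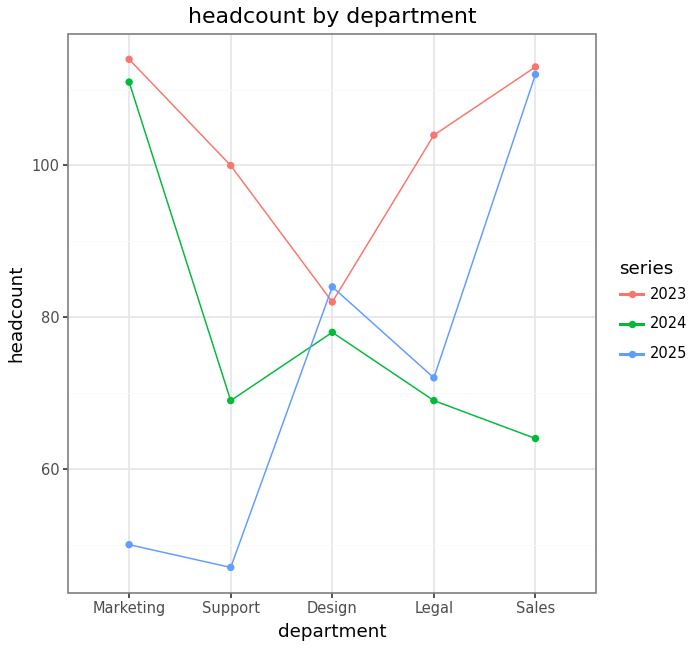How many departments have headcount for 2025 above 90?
Above 90: Sales.

1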